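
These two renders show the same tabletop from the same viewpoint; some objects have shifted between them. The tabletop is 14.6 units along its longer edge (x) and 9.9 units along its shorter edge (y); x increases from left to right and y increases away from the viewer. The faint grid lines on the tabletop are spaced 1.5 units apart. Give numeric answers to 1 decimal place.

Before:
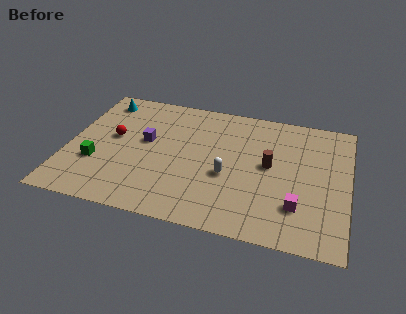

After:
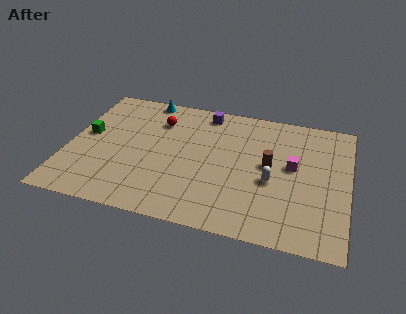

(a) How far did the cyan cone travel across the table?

2.4

The cyan cone moved from about (1.4, 8.4) to (3.7, 9.1), a distance of √(2.3² + 0.7²) ≈ 2.4.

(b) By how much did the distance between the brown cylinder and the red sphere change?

-1.8

They were about 8.2 units apart before and 6.4 after — 1.8 units closer together.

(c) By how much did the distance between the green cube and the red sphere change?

+1.8

They were about 2.3 units apart before and 4.1 after — 1.8 units further apart.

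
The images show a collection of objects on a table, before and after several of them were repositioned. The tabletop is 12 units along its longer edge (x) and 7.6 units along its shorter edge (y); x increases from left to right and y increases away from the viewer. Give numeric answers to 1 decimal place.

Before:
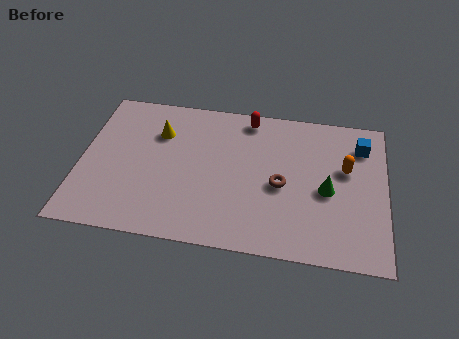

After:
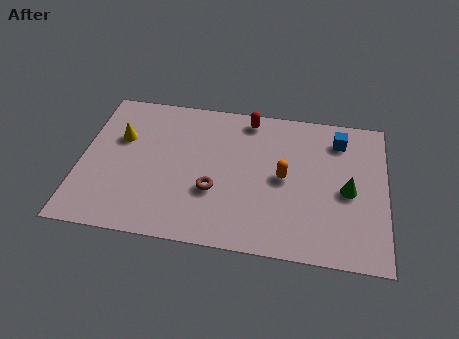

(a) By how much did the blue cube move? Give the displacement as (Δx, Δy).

(-0.9, 0.2)

The blue cube started near (11.0, 5.9) and ended near (10.1, 6.1).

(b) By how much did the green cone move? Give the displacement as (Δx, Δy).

(0.8, 0.1)

From the two frames, the green cone sits at roughly (9.7, 3.4) before and (10.5, 3.5) after.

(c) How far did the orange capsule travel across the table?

2.5

From (10.4, 4.6) to (8.0, 3.8), the orange capsule covered √(2.4² + 0.8²) ≈ 2.5 units.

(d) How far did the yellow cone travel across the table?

1.6

From (3.0, 5.4) to (1.5, 4.9), the yellow cone covered √(1.5² + 0.5²) ≈ 1.6 units.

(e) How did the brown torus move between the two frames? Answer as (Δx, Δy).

(-2.6, -0.7)

The brown torus was at about (7.9, 3.4) and moved to about (5.3, 2.7).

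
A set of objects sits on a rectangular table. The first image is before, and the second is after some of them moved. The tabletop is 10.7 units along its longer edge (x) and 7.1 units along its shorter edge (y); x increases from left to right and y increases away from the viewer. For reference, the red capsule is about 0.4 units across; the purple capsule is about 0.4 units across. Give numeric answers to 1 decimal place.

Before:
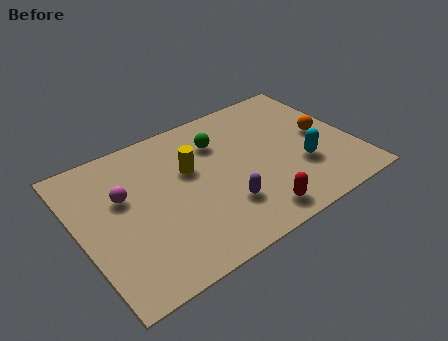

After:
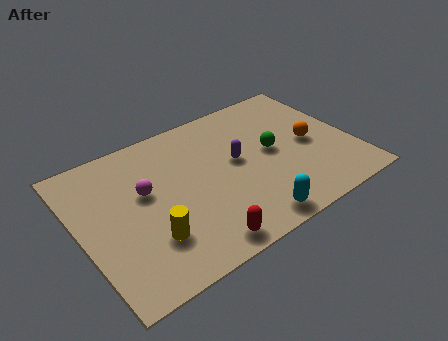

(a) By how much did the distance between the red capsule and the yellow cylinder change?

-1.8

Before: roughly 3.9 units apart; after: 2.1. That's 1.8 units closer together.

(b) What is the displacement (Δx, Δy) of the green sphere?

(1.9, -1.5)

The green sphere started near (5.7, 5.2) and ended near (7.6, 3.7).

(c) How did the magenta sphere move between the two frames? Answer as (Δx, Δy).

(0.8, -0.2)

The magenta sphere started near (1.8, 4.4) and ended near (2.6, 4.2).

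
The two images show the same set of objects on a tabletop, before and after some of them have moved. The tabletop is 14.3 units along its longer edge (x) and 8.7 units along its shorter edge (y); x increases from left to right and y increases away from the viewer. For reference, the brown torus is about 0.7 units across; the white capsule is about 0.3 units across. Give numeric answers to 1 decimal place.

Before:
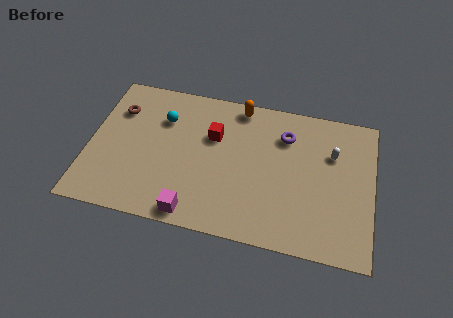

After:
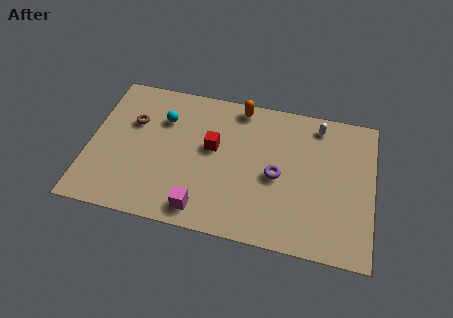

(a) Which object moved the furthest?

the purple torus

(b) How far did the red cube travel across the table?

0.7

The red cube was near (6.2, 5.7) before and (6.2, 5.0) after, so it travelled √(0.0² + 0.7²) ≈ 0.7 units.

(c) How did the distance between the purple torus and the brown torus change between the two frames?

-0.9

They were about 8.5 units apart before and 7.6 after — 0.9 units closer together.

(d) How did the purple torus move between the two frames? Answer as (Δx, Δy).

(-0.3, -2.5)

The purple torus started near (9.8, 6.5) and ended near (9.5, 4.0).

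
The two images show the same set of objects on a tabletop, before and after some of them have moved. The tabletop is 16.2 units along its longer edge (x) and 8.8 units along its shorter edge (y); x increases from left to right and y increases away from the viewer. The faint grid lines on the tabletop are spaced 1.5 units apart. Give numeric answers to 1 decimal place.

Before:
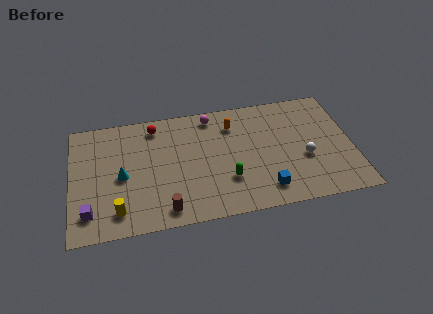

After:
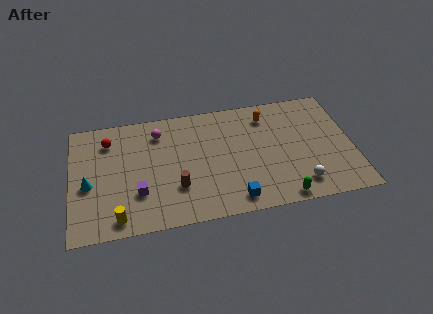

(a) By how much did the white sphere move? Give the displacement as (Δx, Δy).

(-0.4, -1.9)

The white sphere was at about (13.4, 3.5) and moved to about (13.0, 1.6).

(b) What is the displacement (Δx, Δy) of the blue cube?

(-1.8, -0.4)

The blue cube started near (11.0, 1.6) and ended near (9.2, 1.2).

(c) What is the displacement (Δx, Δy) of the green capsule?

(3.0, -1.9)

The green capsule was at about (8.9, 2.7) and moved to about (11.9, 0.8).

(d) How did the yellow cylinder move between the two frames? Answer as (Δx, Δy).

(0.0, -0.5)

From the two frames, the yellow cylinder sits at roughly (2.6, 1.6) before and (2.6, 1.1) after.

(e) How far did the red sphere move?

2.8

The red sphere moved from about (4.9, 7.5) to (2.2, 6.9), a distance of √(2.7² + 0.6²) ≈ 2.8.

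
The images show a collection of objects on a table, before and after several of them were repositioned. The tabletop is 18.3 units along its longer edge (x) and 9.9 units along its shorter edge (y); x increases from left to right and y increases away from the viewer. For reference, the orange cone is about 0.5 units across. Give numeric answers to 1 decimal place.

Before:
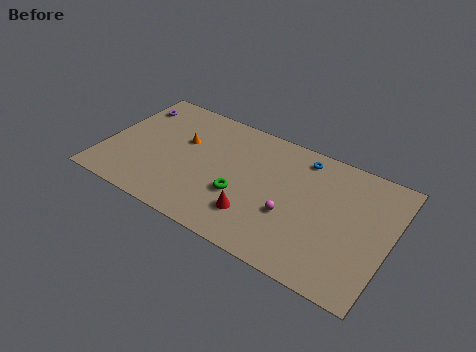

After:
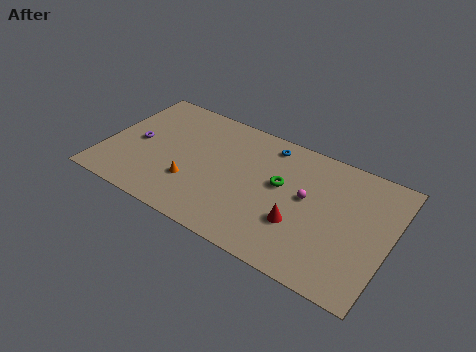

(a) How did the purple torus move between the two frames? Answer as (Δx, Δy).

(0.9, -3.0)

The purple torus started near (1.1, 7.8) and ended near (2.0, 4.8).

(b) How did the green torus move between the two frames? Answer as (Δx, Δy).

(2.3, 2.1)

The green torus started near (9.0, 3.6) and ended near (11.3, 5.7).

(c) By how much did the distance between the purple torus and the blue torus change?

-2.3

The distance was about 11.2 in the first image and 8.9 in the second, so they moved 2.3 units closer together.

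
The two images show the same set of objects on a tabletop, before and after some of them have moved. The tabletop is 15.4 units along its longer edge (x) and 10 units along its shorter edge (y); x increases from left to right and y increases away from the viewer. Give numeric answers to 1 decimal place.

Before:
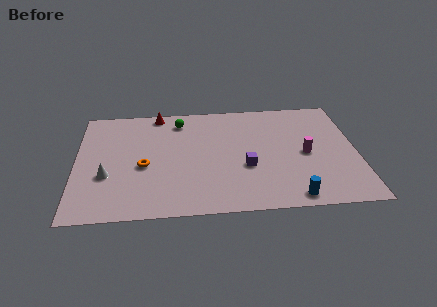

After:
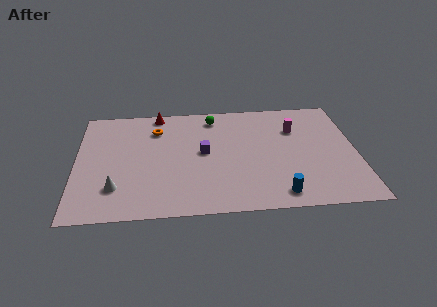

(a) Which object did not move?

the red cone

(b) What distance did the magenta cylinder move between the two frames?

2.4

From (12.6, 4.7) to (12.1, 7.0), the magenta cylinder covered √(0.5² + 2.3²) ≈ 2.4 units.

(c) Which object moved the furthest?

the orange torus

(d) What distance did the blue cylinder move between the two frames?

0.8

The blue cylinder moved from about (11.7, 1.0) to (11.0, 1.3), a distance of √(0.7² + 0.3²) ≈ 0.8.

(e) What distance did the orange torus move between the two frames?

3.4

The orange torus moved from about (3.7, 4.3) to (4.4, 7.6), a distance of √(0.7² + 3.3²) ≈ 3.4.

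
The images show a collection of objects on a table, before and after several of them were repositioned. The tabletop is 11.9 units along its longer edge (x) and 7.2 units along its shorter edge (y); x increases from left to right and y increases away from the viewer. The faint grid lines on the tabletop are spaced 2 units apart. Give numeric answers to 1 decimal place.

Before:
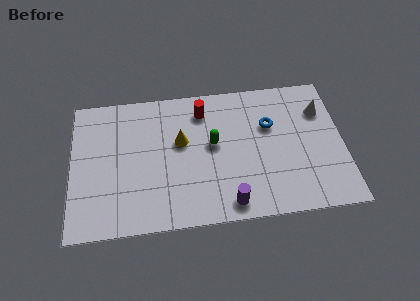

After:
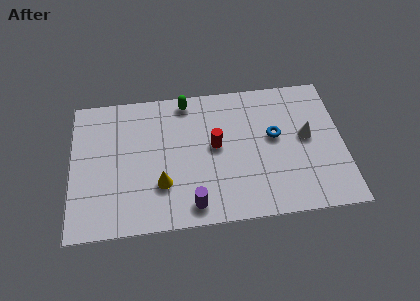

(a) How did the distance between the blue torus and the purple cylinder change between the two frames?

+0.6

Before: roughly 4.2 units apart; after: 4.8. That's 0.6 units further apart.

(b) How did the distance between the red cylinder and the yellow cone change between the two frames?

+1.1

They were about 1.8 units apart before and 2.9 after — 1.1 units further apart.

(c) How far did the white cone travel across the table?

1.5

The white cone was near (11.0, 5.2) before and (10.3, 3.9) after, so it travelled √(0.7² + 1.3²) ≈ 1.5 units.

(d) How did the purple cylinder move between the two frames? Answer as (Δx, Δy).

(-1.6, 0.1)

The purple cylinder was at about (6.8, 0.9) and moved to about (5.2, 1.0).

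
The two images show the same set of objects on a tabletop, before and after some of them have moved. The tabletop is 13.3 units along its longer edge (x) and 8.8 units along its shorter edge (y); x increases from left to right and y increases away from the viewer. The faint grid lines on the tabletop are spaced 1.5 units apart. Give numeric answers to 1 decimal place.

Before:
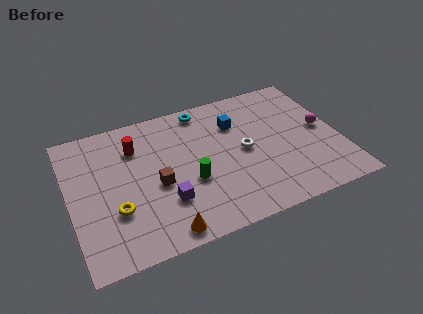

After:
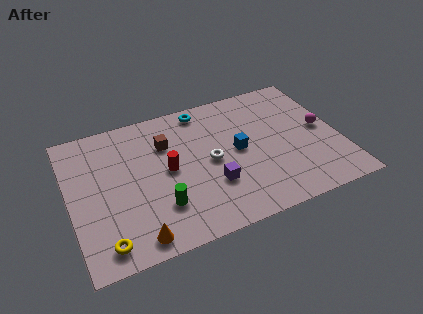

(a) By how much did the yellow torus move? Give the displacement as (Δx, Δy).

(-0.7, -1.7)

The yellow torus started near (2.1, 2.9) and ended near (1.4, 1.2).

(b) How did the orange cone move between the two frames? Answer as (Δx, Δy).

(-1.3, 0.1)

From the two frames, the orange cone sits at roughly (4.2, 0.9) before and (2.9, 1.0) after.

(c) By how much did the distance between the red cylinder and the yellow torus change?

+0.9

They were about 3.8 units apart before and 4.7 after — 0.9 units further apart.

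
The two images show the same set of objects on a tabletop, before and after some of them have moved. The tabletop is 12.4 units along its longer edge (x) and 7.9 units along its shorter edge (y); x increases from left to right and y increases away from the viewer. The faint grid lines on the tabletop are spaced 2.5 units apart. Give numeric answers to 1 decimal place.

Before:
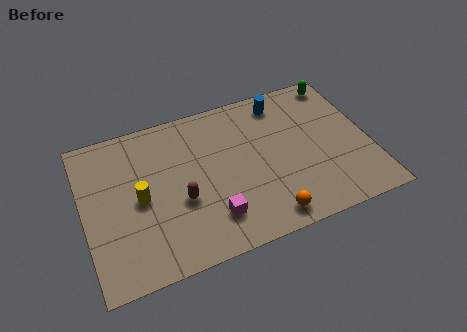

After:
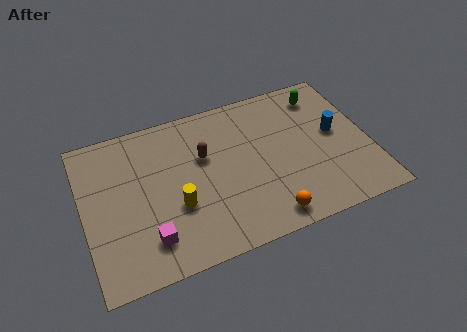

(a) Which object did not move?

the orange sphere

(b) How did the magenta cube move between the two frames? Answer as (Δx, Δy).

(-2.7, -0.1)

The magenta cube started near (5.3, 1.8) and ended near (2.6, 1.7).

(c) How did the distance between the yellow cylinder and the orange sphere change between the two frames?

-1.7

They were about 5.9 units apart before and 4.2 after — 1.7 units closer together.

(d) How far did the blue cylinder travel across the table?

3.2

The blue cylinder was near (8.9, 6.7) before and (11.0, 4.3) after, so it travelled √(2.1² + 2.4²) ≈ 3.2 units.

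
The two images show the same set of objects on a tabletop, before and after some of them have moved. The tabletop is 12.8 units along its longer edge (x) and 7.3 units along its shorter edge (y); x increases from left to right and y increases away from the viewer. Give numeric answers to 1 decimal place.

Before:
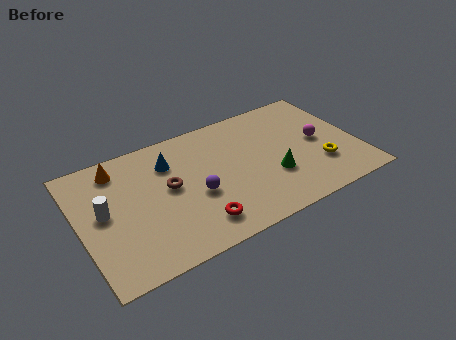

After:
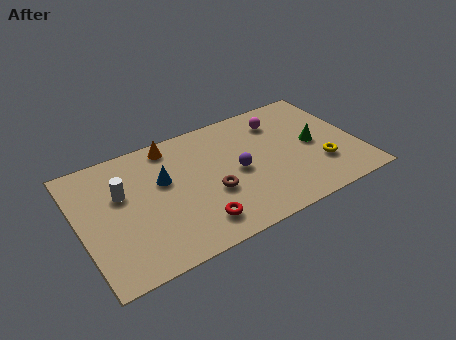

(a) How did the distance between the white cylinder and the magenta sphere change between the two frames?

-2.4

The distance was about 10.0 in the first image and 7.6 in the second, so they moved 2.4 units closer together.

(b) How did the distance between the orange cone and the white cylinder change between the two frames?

+0.7

Before: roughly 2.4 units apart; after: 3.1. That's 0.7 units further apart.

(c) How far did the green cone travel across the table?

2.4

The green cone was near (8.7, 2.5) before and (10.8, 3.6) after, so it travelled √(2.1² + 1.1²) ≈ 2.4 units.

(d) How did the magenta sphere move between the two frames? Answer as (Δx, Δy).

(-1.6, 2.0)

From the two frames, the magenta sphere sits at roughly (11.1, 3.7) before and (9.5, 5.7) after.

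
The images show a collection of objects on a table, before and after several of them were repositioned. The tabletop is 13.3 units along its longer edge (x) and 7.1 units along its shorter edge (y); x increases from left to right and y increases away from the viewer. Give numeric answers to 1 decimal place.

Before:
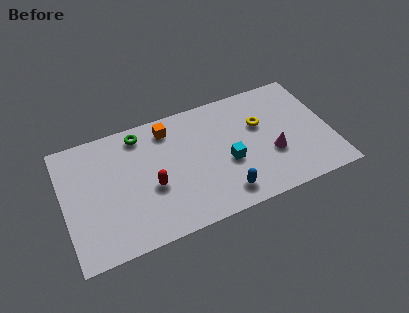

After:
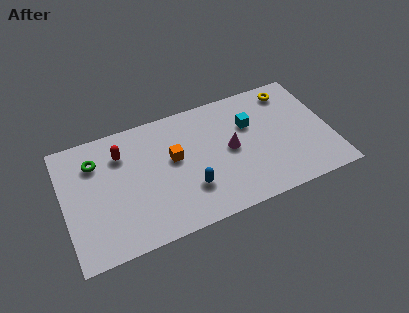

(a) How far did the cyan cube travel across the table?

2.2

From (8.1, 2.9) to (9.4, 4.7), the cyan cube covered √(1.3² + 1.8²) ≈ 2.2 units.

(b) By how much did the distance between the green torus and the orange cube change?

+2.6

The distance was about 1.4 in the first image and 4.0 in the second, so they moved 2.6 units further apart.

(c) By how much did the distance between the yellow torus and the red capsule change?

+2.8

They were about 5.8 units apart before and 8.6 after — 2.8 units further apart.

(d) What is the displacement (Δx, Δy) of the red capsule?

(-1.3, 2.4)

The red capsule started near (4.3, 2.9) and ended near (3.0, 5.3).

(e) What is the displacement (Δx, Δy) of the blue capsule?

(-1.6, 0.9)

The blue capsule started near (7.7, 1.2) and ended near (6.1, 2.1).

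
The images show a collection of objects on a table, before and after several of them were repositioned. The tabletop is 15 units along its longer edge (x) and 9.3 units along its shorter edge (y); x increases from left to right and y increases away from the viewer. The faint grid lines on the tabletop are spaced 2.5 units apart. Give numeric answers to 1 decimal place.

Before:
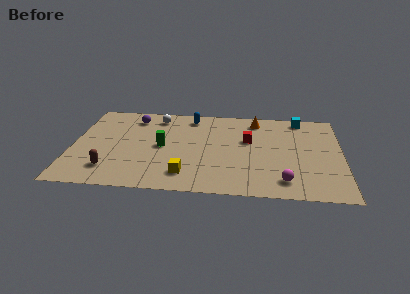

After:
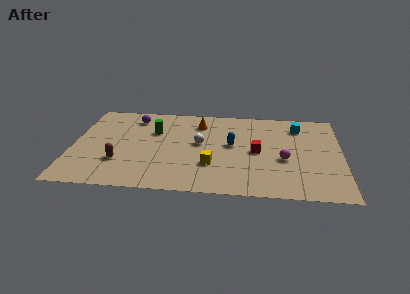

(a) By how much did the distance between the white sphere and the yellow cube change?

-4.0

The distance was about 6.3 in the first image and 2.3 in the second, so they moved 4.0 units closer together.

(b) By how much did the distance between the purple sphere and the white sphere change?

+3.2

They were about 1.3 units apart before and 4.5 after — 3.2 units further apart.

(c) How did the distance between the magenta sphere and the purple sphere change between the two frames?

-1.1

They were about 10.4 units apart before and 9.3 after — 1.1 units closer together.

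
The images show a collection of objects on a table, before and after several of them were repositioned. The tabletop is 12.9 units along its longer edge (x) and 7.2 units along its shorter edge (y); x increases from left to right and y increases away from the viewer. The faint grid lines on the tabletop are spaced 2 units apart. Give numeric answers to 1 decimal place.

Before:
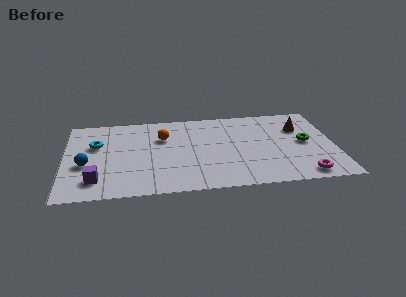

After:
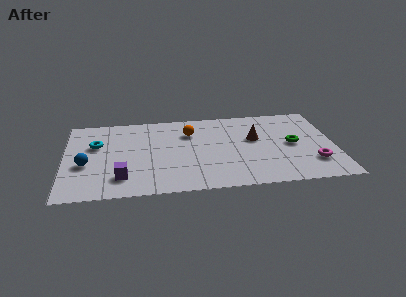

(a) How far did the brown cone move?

2.3

The brown cone moved from about (11.3, 5.0) to (9.1, 4.3), a distance of √(2.2² + 0.7²) ≈ 2.3.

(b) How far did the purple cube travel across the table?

1.2

The purple cube moved from about (1.5, 1.5) to (2.7, 1.6), a distance of √(1.2² + 0.1²) ≈ 1.2.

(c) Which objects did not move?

the blue sphere and the cyan torus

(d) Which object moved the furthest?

the brown cone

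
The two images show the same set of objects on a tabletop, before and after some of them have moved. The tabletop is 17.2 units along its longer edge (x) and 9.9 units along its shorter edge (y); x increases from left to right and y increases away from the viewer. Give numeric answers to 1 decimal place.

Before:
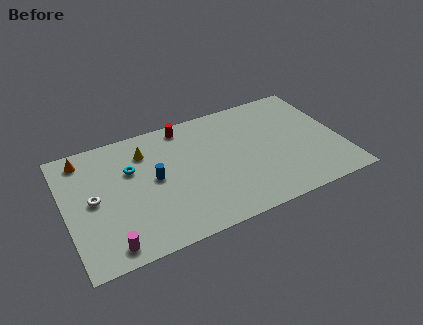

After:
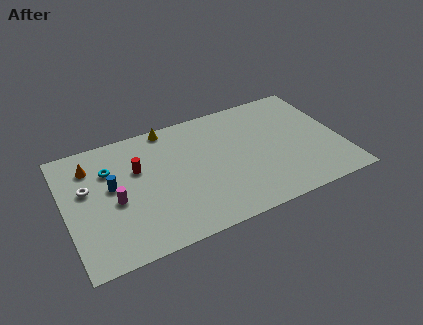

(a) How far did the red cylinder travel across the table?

4.0

From (7.8, 8.8) to (4.6, 6.4), the red cylinder covered √(3.2² + 2.4²) ≈ 4.0 units.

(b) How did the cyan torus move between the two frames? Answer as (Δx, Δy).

(-1.3, 0.5)

The cyan torus started near (4.2, 6.5) and ended near (2.9, 7.0).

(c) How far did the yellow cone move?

2.2

The yellow cone moved from about (5.2, 7.6) to (6.8, 9.1), a distance of √(1.6² + 1.5²) ≈ 2.2.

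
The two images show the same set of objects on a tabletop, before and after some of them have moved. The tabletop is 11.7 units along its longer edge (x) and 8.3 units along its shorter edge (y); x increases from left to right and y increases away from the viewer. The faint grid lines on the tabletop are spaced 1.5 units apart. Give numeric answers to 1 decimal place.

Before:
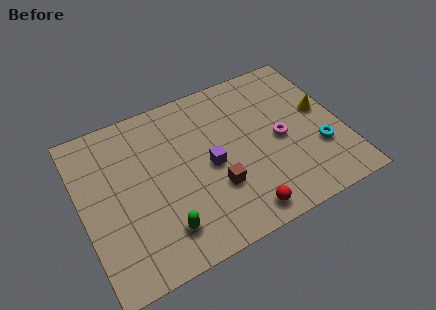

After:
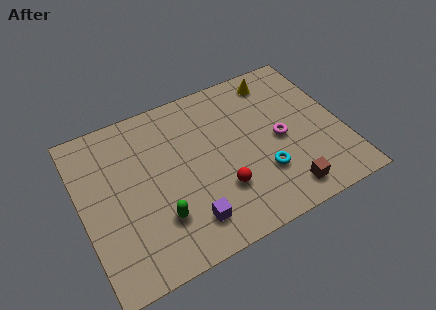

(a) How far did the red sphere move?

1.7

From (6.7, 1.0) to (6.0, 2.5), the red sphere covered √(0.7² + 1.5²) ≈ 1.7 units.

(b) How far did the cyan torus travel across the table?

2.6

The cyan torus moved from about (10.5, 2.7) to (7.9, 2.5), a distance of √(2.6² + 0.2²) ≈ 2.6.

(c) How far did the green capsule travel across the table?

0.6

The green capsule was near (3.3, 1.7) before and (3.2, 2.3) after, so it travelled √(0.1² + 0.6²) ≈ 0.6 units.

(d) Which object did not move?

the magenta torus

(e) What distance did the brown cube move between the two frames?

3.3

The brown cube moved from about (5.8, 2.7) to (8.7, 1.2), a distance of √(2.9² + 1.5²) ≈ 3.3.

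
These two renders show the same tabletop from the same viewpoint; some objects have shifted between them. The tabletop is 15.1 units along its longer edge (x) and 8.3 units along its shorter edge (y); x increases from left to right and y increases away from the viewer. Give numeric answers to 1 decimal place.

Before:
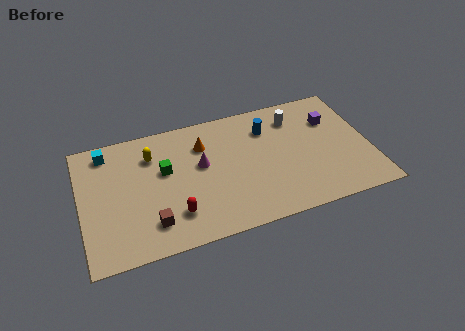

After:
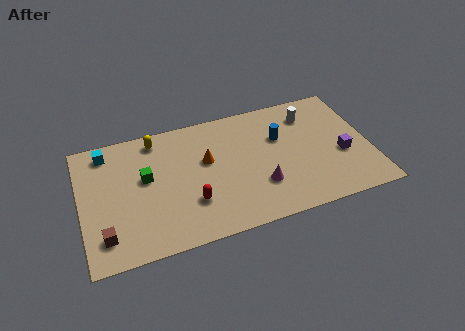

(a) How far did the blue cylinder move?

1.0

From (9.9, 6.2) to (10.5, 5.4), the blue cylinder covered √(0.6² + 0.8²) ≈ 1.0 units.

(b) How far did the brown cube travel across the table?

2.4

From (3.5, 1.8) to (1.1, 1.7), the brown cube covered √(2.4² + 0.1²) ≈ 2.4 units.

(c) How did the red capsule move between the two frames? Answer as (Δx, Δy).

(0.9, 0.5)

The red capsule was at about (4.7, 2.0) and moved to about (5.6, 2.5).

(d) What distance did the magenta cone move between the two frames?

3.7

From (6.3, 4.8) to (9.2, 2.5), the magenta cone covered √(2.9² + 2.3²) ≈ 3.7 units.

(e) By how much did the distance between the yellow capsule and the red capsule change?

+0.6

The distance was about 4.3 in the first image and 4.9 in the second, so they moved 0.6 units further apart.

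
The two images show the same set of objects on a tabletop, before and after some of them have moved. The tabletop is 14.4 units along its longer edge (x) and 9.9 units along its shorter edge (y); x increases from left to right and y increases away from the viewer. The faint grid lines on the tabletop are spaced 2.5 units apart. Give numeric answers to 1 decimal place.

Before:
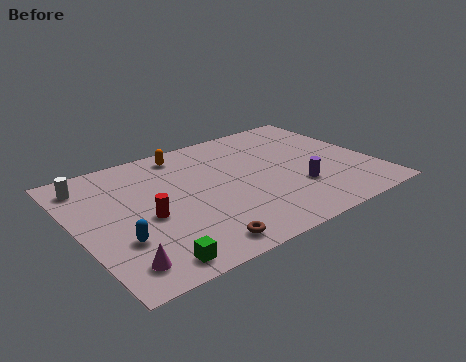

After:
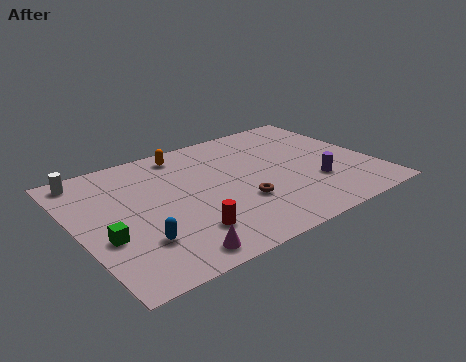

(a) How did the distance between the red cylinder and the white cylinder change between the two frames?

+3.0

The distance was about 4.5 in the first image and 7.5 in the second, so they moved 3.0 units further apart.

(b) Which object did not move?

the orange capsule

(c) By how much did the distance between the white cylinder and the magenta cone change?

+1.6

Before: roughly 6.6 units apart; after: 8.2. That's 1.6 units further apart.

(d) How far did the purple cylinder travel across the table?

0.9

The purple cylinder moved from about (10.4, 3.1) to (11.3, 3.1), a distance of √(0.9² + 0.0²) ≈ 0.9.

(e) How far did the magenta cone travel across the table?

2.5

From (1.4, 1.6) to (3.8, 1.1), the magenta cone covered √(2.4² + 0.5²) ≈ 2.5 units.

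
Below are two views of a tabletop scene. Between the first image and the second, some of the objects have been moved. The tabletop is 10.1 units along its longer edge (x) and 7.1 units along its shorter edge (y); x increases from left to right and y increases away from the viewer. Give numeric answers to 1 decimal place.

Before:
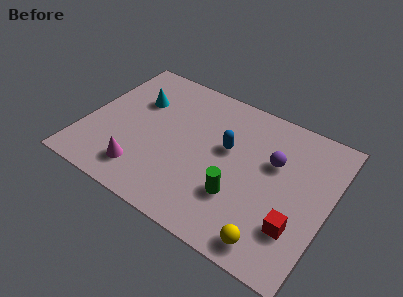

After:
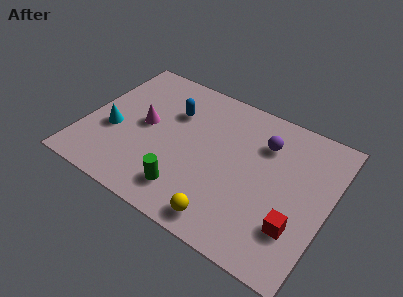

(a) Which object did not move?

the red cube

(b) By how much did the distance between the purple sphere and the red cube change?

+0.9

Before: roughly 2.8 units apart; after: 3.7. That's 0.9 units further apart.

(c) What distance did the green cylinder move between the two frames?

2.2

From (6.6, 2.2) to (4.6, 1.4), the green cylinder covered √(2.0² + 0.8²) ≈ 2.2 units.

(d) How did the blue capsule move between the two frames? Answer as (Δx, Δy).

(-2.4, 0.7)

The blue capsule was at about (5.8, 4.2) and moved to about (3.4, 4.9).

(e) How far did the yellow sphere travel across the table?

1.9

From (8.2, 0.9) to (6.3, 0.9), the yellow sphere covered √(1.9² + 0.0²) ≈ 1.9 units.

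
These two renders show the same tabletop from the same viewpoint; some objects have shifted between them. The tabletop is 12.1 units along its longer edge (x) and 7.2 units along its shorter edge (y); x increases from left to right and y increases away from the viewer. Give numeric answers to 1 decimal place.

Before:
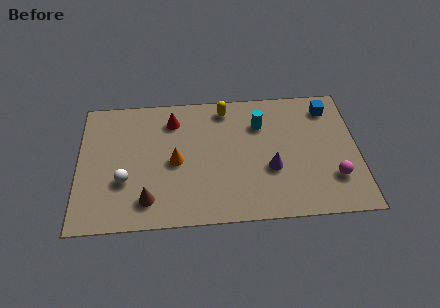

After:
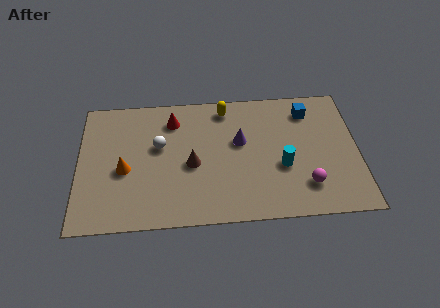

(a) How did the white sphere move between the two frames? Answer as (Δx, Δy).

(1.5, 1.8)

From the two frames, the white sphere sits at roughly (2.0, 2.5) before and (3.5, 4.3) after.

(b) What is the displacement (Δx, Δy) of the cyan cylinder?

(0.9, -2.4)

The cyan cylinder was at about (7.9, 5.2) and moved to about (8.8, 2.8).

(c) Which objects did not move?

the yellow capsule and the red cone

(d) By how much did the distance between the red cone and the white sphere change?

-2.3

Before: roughly 3.8 units apart; after: 1.5. That's 2.3 units closer together.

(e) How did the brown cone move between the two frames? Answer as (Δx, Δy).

(1.9, 1.8)

From the two frames, the brown cone sits at roughly (3.0, 1.4) before and (4.9, 3.2) after.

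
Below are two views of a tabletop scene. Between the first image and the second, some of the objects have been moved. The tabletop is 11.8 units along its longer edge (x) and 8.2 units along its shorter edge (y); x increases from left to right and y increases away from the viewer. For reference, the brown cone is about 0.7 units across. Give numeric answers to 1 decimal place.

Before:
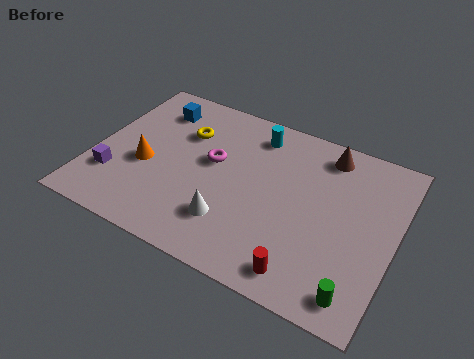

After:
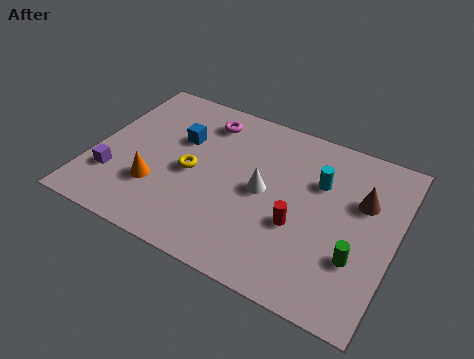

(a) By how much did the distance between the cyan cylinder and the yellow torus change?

+2.2

The distance was about 2.9 in the first image and 5.1 in the second, so they moved 2.2 units further apart.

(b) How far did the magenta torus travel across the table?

2.1

The magenta torus was near (4.6, 4.7) before and (4.0, 6.7) after, so it travelled √(0.6² + 2.0²) ≈ 2.1 units.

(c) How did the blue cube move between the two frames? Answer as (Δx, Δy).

(1.2, -1.2)

The blue cube was at about (2.0, 6.5) and moved to about (3.2, 5.3).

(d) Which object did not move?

the purple cube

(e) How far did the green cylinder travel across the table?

1.5

The green cylinder was near (10.7, 1.1) before and (10.5, 2.6) after, so it travelled √(0.2² + 1.5²) ≈ 1.5 units.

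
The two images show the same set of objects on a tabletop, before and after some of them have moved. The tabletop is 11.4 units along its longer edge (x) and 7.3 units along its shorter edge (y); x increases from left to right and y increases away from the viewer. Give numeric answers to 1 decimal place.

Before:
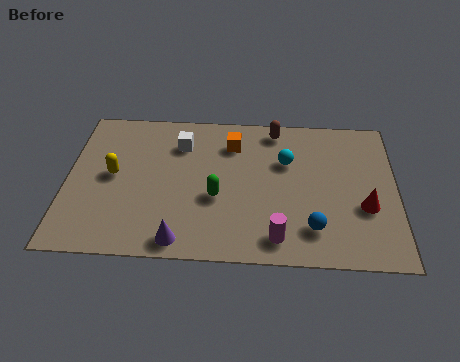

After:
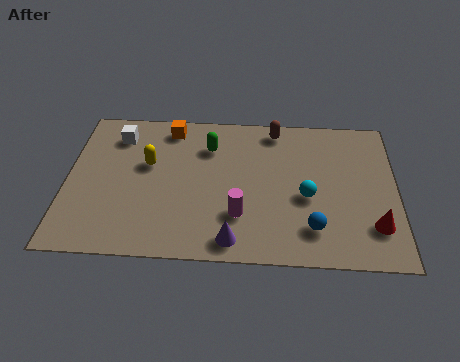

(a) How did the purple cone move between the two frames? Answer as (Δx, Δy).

(1.8, 0.1)

From the two frames, the purple cone sits at roughly (4.0, 0.8) before and (5.8, 0.9) after.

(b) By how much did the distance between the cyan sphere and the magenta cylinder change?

-1.2

The distance was about 3.7 in the first image and 2.5 in the second, so they moved 1.2 units closer together.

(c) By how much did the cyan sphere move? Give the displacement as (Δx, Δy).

(0.7, -1.7)

The cyan sphere was at about (7.6, 4.8) and moved to about (8.3, 3.1).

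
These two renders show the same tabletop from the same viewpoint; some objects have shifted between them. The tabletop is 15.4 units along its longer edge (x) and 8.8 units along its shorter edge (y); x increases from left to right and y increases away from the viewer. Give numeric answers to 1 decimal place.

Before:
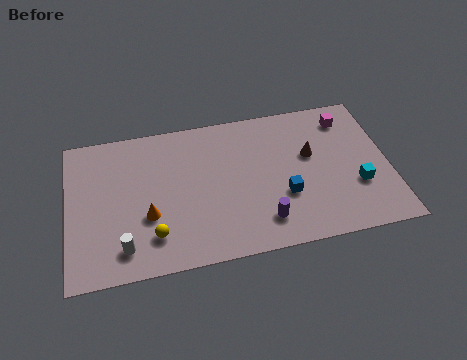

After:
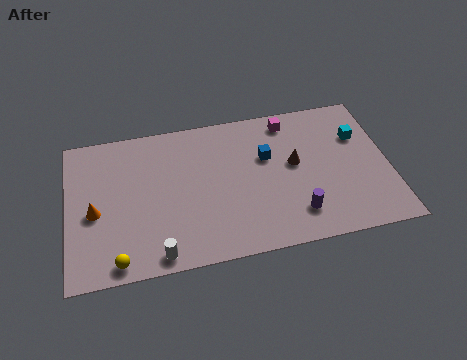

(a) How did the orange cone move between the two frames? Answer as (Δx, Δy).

(-2.5, 0.7)

The orange cone was at about (3.8, 3.2) and moved to about (1.3, 3.9).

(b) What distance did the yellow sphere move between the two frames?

2.0

The yellow sphere moved from about (4.0, 2.0) to (2.3, 0.9), a distance of √(1.7² + 1.1²) ≈ 2.0.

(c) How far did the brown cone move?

0.9

From (11.7, 5.3) to (10.9, 4.9), the brown cone covered √(0.8² + 0.4²) ≈ 0.9 units.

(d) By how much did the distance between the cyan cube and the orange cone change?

+3.0

The distance was about 10.0 in the first image and 13.0 in the second, so they moved 3.0 units further apart.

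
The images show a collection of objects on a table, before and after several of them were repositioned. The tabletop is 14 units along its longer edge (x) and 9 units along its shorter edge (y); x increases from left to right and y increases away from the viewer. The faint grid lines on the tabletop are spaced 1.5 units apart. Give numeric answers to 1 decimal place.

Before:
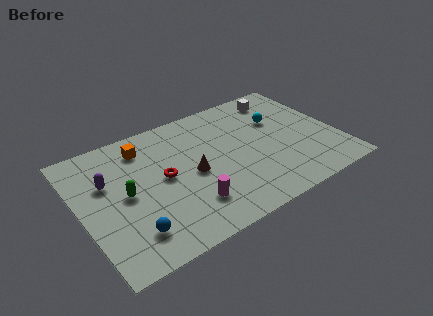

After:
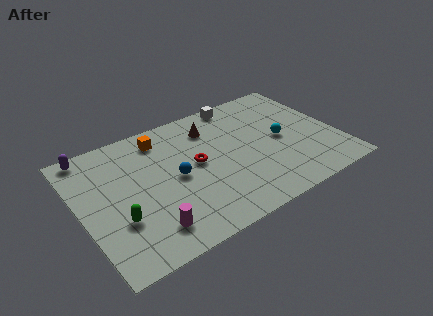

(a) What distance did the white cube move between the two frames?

2.4

The white cube was near (11.6, 7.6) before and (9.3, 8.2) after, so it travelled √(2.3² + 0.6²) ≈ 2.4 units.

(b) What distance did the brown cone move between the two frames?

3.2

The brown cone was near (6.0, 4.2) before and (7.5, 7.0) after, so it travelled √(1.5² + 2.8²) ≈ 3.2 units.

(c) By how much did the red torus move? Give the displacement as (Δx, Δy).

(1.8, 0.1)

The red torus was at about (4.5, 4.7) and moved to about (6.3, 4.8).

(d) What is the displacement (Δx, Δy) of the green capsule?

(-0.6, -1.5)

The green capsule was at about (2.4, 4.5) and moved to about (1.8, 3.0).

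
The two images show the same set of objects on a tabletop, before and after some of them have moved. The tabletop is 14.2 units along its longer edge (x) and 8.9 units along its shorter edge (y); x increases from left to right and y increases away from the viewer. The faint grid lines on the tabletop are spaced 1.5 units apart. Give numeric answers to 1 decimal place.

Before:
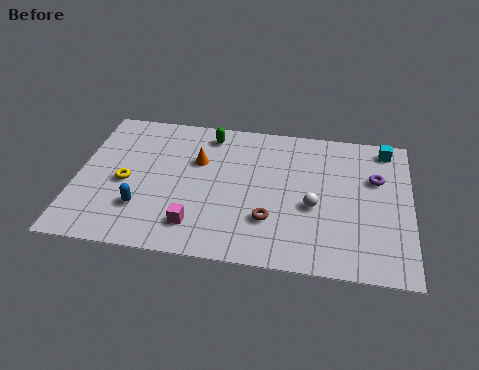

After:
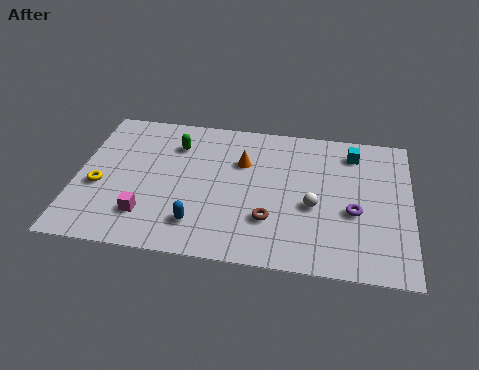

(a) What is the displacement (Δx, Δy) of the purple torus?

(-0.9, -2.2)

The purple torus was at about (12.7, 5.8) and moved to about (11.8, 3.6).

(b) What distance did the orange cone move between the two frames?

1.9

The orange cone moved from about (5.1, 5.8) to (7.0, 6.0), a distance of √(1.9² + 0.2²) ≈ 1.9.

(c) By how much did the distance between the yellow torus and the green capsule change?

-0.6

They were about 5.0 units apart before and 4.4 after — 0.6 units closer together.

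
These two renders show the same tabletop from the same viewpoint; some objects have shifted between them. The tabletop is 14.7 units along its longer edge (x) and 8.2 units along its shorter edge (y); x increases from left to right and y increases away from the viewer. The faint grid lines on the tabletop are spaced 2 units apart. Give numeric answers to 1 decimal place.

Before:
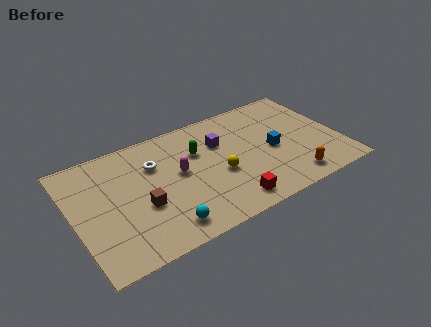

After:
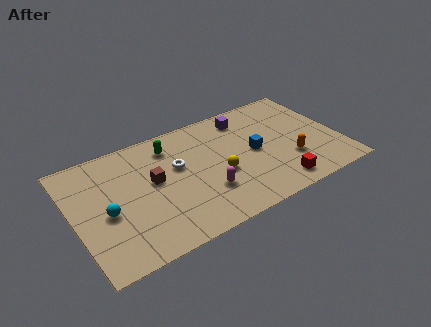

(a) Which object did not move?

the yellow sphere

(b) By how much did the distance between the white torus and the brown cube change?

-1.2

The distance was about 2.7 in the first image and 1.5 in the second, so they moved 1.2 units closer together.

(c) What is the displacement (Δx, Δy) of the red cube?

(2.7, 0.0)

From the two frames, the red cube sits at roughly (8.1, 1.2) before and (10.8, 1.2) after.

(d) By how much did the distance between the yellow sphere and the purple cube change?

+1.7

They were about 2.2 units apart before and 3.9 after — 1.7 units further apart.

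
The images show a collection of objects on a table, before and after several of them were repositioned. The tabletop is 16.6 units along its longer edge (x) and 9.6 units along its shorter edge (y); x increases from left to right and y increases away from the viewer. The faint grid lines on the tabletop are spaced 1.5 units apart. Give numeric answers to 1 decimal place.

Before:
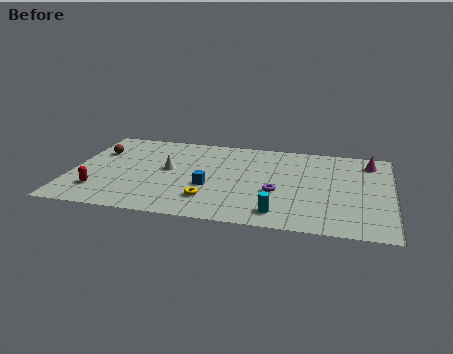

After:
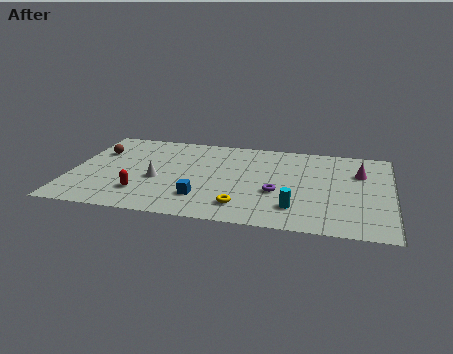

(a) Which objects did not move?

the brown sphere and the purple torus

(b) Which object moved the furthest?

the red capsule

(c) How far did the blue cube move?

1.3

The blue cube moved from about (7.2, 3.7) to (6.9, 2.4), a distance of √(0.3² + 1.3²) ≈ 1.3.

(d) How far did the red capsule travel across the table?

2.2

The red capsule was near (1.6, 2.3) before and (3.8, 2.4) after, so it travelled √(2.2² + 0.1²) ≈ 2.2 units.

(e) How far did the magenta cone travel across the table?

1.4

From (15.4, 7.9) to (14.9, 6.6), the magenta cone covered √(0.5² + 1.3²) ≈ 1.4 units.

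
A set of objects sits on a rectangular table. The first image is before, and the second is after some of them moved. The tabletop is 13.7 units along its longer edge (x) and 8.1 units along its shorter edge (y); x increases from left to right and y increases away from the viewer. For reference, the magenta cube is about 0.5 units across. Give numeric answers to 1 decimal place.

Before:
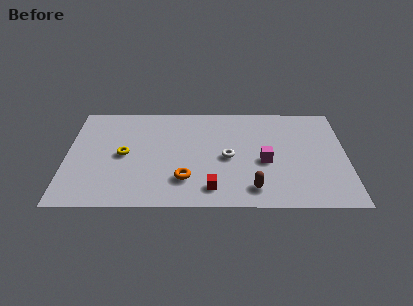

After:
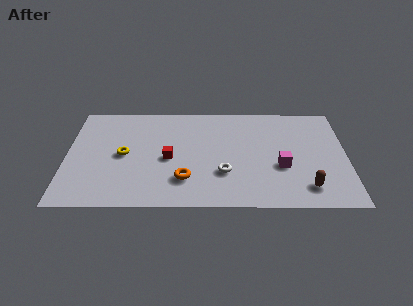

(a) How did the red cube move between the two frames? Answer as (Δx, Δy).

(-2.1, 2.3)

The red cube started near (7.1, 1.4) and ended near (5.0, 3.7).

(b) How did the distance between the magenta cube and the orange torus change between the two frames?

+0.7

Before: roughly 4.1 units apart; after: 4.8. That's 0.7 units further apart.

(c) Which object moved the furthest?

the red cube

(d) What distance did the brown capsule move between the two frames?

2.6

From (9.1, 1.4) to (11.7, 1.5), the brown capsule covered √(2.6² + 0.1²) ≈ 2.6 units.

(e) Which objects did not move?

the orange torus and the yellow torus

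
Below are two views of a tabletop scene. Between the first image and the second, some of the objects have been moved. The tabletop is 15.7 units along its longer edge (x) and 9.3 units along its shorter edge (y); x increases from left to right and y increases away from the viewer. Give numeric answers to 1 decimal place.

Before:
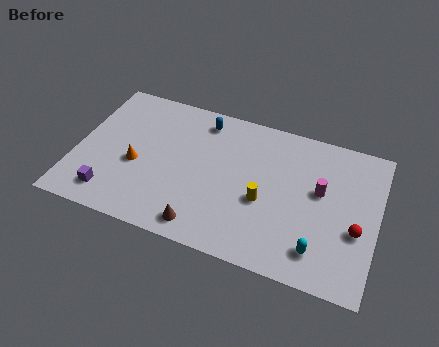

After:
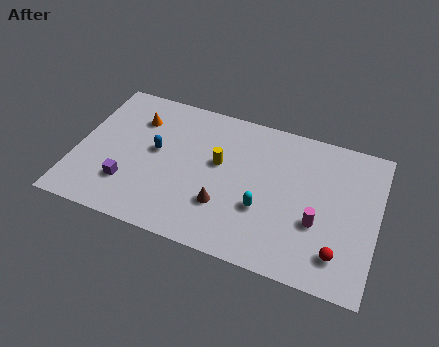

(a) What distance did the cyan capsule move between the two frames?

3.4

The cyan capsule moved from about (12.9, 1.8) to (9.9, 3.3), a distance of √(3.0² + 1.5²) ≈ 3.4.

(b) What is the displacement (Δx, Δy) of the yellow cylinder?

(-2.5, 1.6)

The yellow cylinder was at about (9.9, 3.8) and moved to about (7.4, 5.4).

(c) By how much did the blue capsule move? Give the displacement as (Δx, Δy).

(-2.2, -2.8)

The blue capsule was at about (6.3, 7.9) and moved to about (4.1, 5.1).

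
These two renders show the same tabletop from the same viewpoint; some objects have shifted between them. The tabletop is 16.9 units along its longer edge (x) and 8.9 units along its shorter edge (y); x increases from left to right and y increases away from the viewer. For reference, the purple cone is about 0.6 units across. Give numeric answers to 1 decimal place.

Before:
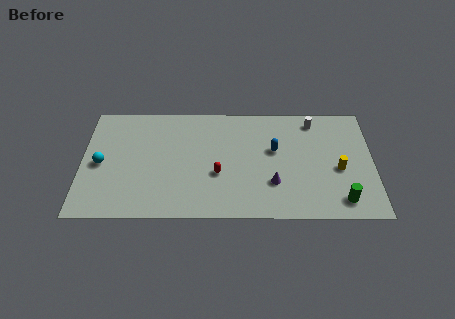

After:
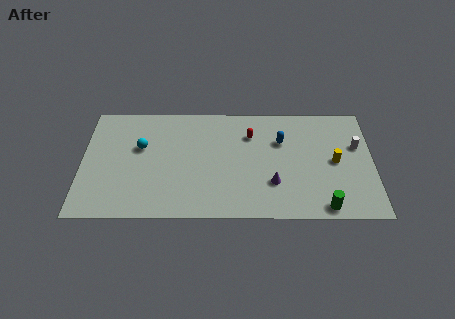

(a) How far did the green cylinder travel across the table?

1.1

From (15.0, 1.4) to (14.0, 0.9), the green cylinder covered √(1.0² + 0.5²) ≈ 1.1 units.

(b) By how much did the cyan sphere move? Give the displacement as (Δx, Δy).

(2.3, 1.3)

The cyan sphere started near (1.1, 4.2) and ended near (3.4, 5.5).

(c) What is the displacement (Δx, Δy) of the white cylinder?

(2.5, -2.0)

From the two frames, the white cylinder sits at roughly (13.5, 7.6) before and (16.0, 5.6) after.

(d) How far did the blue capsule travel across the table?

0.8

The blue capsule moved from about (11.2, 5.3) to (11.6, 6.0), a distance of √(0.4² + 0.7²) ≈ 0.8.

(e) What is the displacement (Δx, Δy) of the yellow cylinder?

(-0.2, 0.6)

The yellow cylinder was at about (14.9, 3.8) and moved to about (14.7, 4.4).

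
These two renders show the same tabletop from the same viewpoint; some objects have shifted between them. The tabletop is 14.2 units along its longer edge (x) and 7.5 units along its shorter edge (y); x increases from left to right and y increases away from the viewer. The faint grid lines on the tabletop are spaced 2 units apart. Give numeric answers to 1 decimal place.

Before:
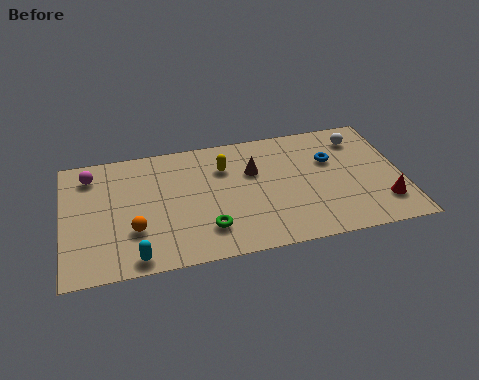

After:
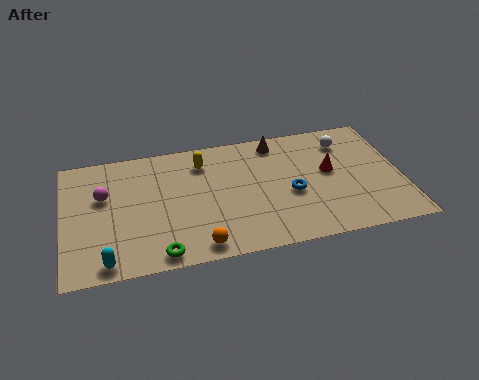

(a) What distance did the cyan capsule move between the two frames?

1.2

From (2.9, 0.8) to (1.7, 0.8), the cyan capsule covered √(1.2² + 0.0²) ≈ 1.2 units.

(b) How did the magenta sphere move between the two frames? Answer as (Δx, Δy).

(0.5, -1.4)

From the two frames, the magenta sphere sits at roughly (1.2, 6.1) before and (1.7, 4.7) after.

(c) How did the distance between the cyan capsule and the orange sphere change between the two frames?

+2.2

They were about 1.6 units apart before and 3.8 after — 2.2 units further apart.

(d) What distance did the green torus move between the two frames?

2.2

From (5.9, 1.8) to (3.9, 0.8), the green torus covered √(2.0² + 1.0²) ≈ 2.2 units.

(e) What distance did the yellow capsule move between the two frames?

1.0

The yellow capsule moved from about (6.8, 5.4) to (5.9, 5.9), a distance of √(0.9² + 0.5²) ≈ 1.0.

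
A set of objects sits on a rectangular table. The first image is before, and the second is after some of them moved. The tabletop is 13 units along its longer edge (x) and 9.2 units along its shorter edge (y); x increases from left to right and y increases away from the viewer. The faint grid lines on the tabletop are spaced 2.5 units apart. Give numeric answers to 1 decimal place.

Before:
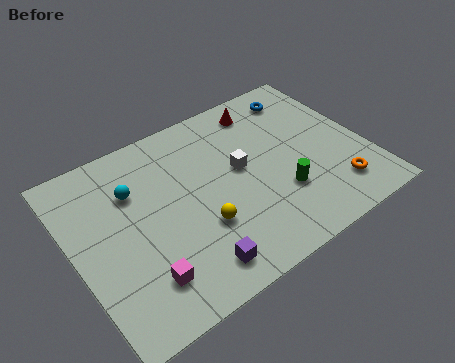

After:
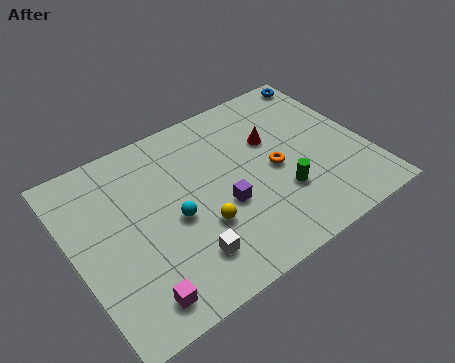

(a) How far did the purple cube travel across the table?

2.8

The purple cube was near (4.6, 1.4) before and (6.4, 3.6) after, so it travelled √(1.8² + 2.2²) ≈ 2.8 units.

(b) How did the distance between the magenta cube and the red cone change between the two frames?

-0.4

They were about 8.8 units apart before and 8.4 after — 0.4 units closer together.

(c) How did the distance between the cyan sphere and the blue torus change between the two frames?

+0.8

They were about 8.1 units apart before and 8.9 after — 0.8 units further apart.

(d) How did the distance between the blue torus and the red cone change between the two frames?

+2.1

They were about 1.8 units apart before and 3.9 after — 2.1 units further apart.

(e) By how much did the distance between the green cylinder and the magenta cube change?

+0.5

They were about 6.5 units apart before and 7.0 after — 0.5 units further apart.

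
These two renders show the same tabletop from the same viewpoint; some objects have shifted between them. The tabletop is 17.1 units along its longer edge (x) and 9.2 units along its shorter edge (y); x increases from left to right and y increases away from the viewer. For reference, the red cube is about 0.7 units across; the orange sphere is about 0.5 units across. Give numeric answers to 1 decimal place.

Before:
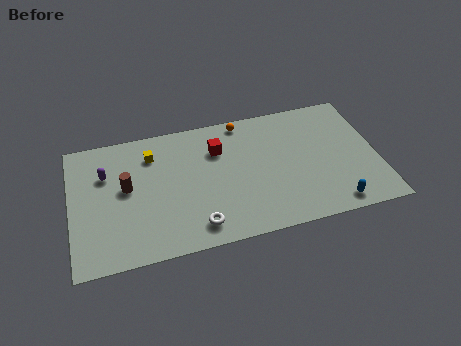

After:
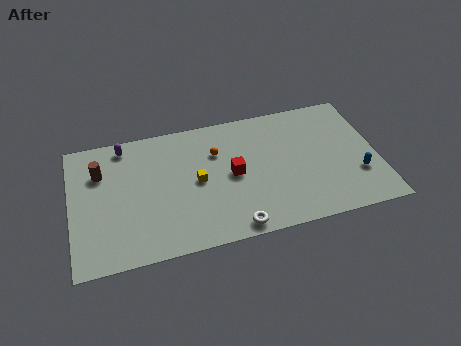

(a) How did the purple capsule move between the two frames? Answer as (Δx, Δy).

(1.1, 1.8)

The purple capsule was at about (2.0, 6.3) and moved to about (3.1, 8.1).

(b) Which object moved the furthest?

the yellow cube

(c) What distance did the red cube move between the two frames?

2.1

From (8.3, 6.6) to (9.0, 4.6), the red cube covered √(0.7² + 2.0²) ≈ 2.1 units.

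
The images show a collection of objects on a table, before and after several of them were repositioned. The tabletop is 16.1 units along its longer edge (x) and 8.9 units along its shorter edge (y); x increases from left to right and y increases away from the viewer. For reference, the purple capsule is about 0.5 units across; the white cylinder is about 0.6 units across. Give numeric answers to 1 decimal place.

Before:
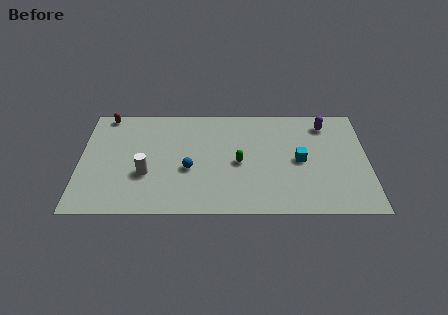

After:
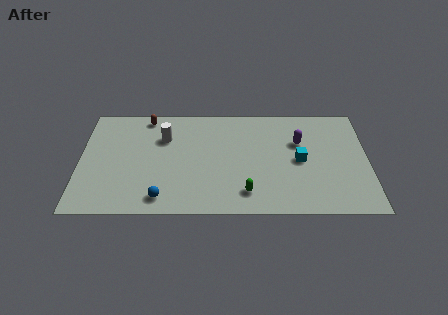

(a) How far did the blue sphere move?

2.7

The blue sphere moved from about (6.1, 3.6) to (4.6, 1.3), a distance of √(1.5² + 2.3²) ≈ 2.7.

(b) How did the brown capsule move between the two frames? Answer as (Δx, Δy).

(2.3, -0.2)

The brown capsule started near (1.4, 8.1) and ended near (3.7, 7.9).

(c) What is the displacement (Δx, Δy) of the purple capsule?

(-1.5, -1.5)

From the two frames, the purple capsule sits at roughly (13.8, 7.3) before and (12.3, 5.8) after.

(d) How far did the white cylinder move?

3.2

From (3.7, 3.2) to (4.7, 6.2), the white cylinder covered √(1.0² + 3.0²) ≈ 3.2 units.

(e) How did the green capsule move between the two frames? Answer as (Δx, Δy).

(0.4, -2.4)

The green capsule was at about (8.9, 4.1) and moved to about (9.3, 1.7).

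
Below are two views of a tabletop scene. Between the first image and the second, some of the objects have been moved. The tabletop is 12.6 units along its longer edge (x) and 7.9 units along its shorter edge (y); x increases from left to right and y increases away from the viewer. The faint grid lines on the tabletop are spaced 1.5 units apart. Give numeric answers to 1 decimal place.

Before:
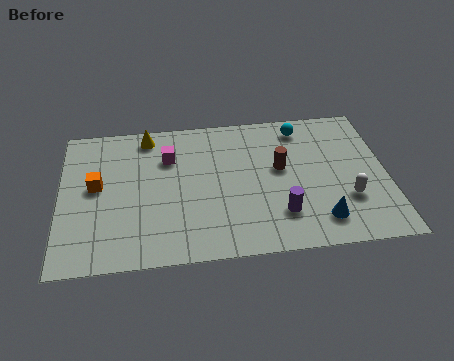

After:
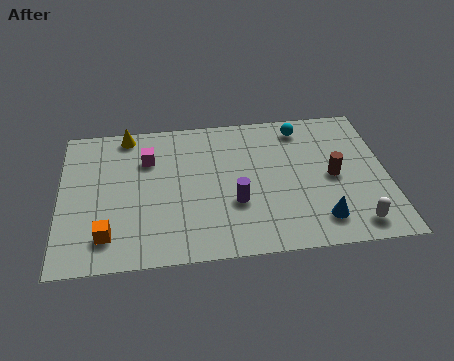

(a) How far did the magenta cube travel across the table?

0.8

The magenta cube moved from about (4.2, 5.6) to (3.4, 5.6), a distance of √(0.8² + 0.0²) ≈ 0.8.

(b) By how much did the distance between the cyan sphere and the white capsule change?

+1.4

Before: roughly 4.5 units apart; after: 5.9. That's 1.4 units further apart.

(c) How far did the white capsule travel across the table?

1.4

The white capsule moved from about (11.0, 2.5) to (11.2, 1.1), a distance of √(0.2² + 1.4²) ≈ 1.4.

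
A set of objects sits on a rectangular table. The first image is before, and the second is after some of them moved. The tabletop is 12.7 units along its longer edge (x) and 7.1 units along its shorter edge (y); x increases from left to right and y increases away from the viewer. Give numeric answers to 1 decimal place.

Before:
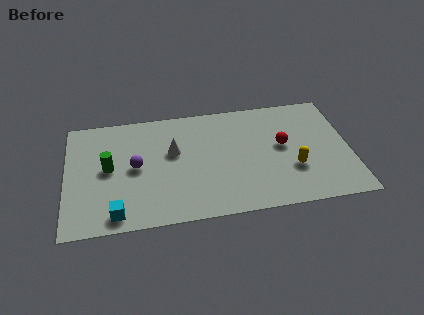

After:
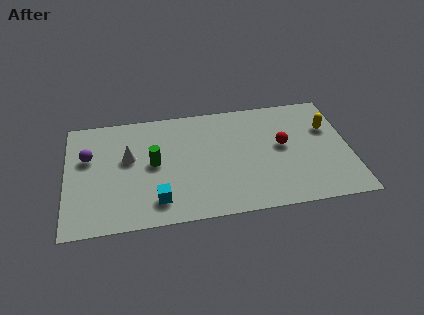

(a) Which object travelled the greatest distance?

the yellow capsule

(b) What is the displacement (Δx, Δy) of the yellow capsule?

(1.7, 2.3)

From the two frames, the yellow capsule sits at roughly (10.1, 2.4) before and (11.8, 4.7) after.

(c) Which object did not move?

the red sphere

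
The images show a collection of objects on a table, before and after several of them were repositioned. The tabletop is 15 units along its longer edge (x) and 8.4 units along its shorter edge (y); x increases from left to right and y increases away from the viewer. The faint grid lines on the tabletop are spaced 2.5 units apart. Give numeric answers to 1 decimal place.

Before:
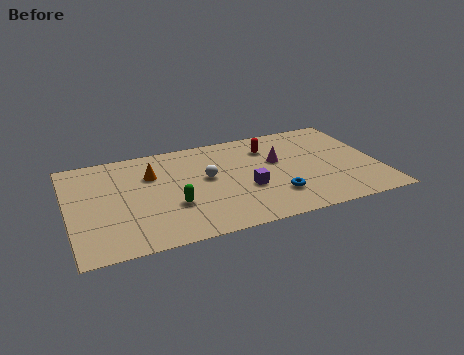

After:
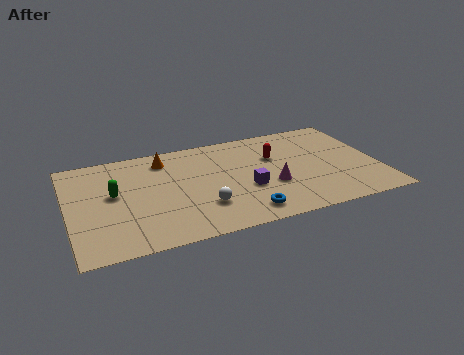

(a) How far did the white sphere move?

2.3

The white sphere was near (6.7, 4.7) before and (6.3, 2.4) after, so it travelled √(0.4² + 2.3²) ≈ 2.3 units.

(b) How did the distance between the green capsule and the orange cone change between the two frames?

+0.4

They were about 3.0 units apart before and 3.4 after — 0.4 units further apart.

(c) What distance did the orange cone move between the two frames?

1.3

The orange cone moved from about (4.1, 5.8) to (4.8, 6.9), a distance of √(0.7² + 1.1²) ≈ 1.3.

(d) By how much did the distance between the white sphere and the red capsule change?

+1.3

They were about 3.6 units apart before and 4.9 after — 1.3 units further apart.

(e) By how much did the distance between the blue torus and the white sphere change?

-1.8

They were about 4.0 units apart before and 2.2 after — 1.8 units closer together.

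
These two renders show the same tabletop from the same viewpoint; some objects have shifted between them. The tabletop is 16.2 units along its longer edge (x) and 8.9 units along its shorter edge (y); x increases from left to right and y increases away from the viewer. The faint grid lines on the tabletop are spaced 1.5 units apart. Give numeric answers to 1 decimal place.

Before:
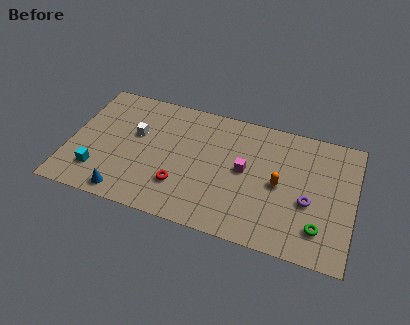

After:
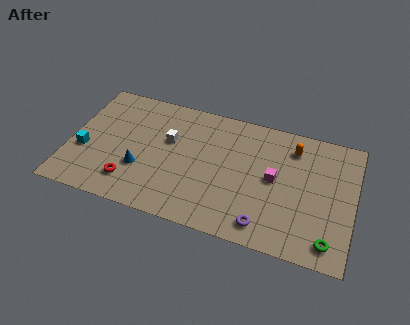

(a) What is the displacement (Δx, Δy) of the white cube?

(1.9, 0.1)

From the two frames, the white cube sits at roughly (3.7, 5.4) before and (5.6, 5.5) after.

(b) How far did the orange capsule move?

2.9

From (12.0, 4.3) to (12.6, 7.1), the orange capsule covered √(0.6² + 2.8²) ≈ 2.9 units.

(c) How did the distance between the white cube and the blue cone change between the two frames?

-1.5

Before: roughly 4.4 units apart; after: 2.9. That's 1.5 units closer together.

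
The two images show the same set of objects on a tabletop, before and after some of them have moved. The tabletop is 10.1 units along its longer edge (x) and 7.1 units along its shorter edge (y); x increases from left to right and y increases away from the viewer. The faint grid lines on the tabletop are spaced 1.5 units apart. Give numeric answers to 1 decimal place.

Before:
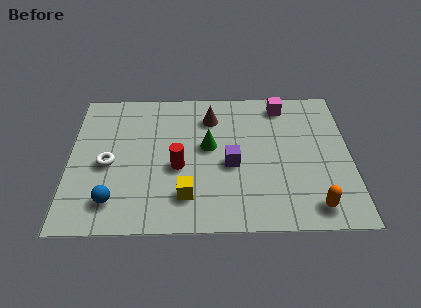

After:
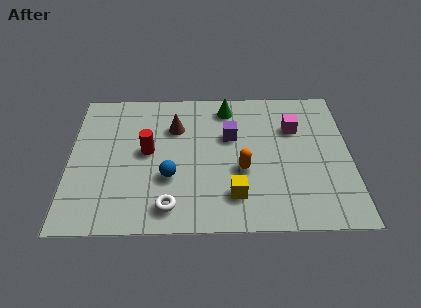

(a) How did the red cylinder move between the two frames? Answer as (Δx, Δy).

(-1.1, 0.8)

The red cylinder started near (3.9, 3.0) and ended near (2.8, 3.8).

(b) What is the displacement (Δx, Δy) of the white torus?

(2.2, -2.1)

The white torus was at about (1.4, 3.2) and moved to about (3.6, 1.1).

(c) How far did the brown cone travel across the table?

1.4

From (5.1, 5.5) to (3.8, 5.0), the brown cone covered √(1.3² + 0.5²) ≈ 1.4 units.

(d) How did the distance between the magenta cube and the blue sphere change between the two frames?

-2.6

The distance was about 7.7 in the first image and 5.1 in the second, so they moved 2.6 units closer together.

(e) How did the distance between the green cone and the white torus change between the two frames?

+1.6

Before: roughly 3.7 units apart; after: 5.3. That's 1.6 units further apart.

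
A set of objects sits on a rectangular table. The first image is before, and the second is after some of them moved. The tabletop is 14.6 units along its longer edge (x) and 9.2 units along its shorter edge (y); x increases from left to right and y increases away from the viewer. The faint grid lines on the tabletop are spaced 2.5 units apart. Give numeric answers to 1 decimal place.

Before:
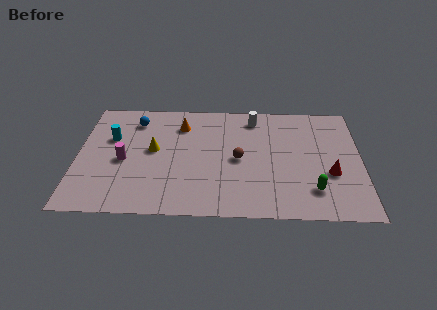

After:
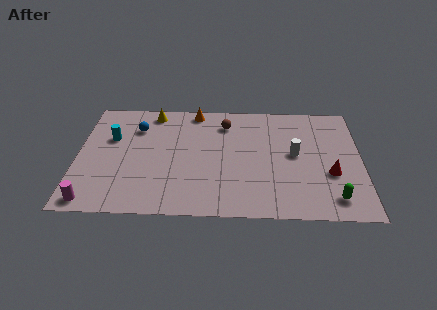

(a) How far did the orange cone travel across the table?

1.4

The orange cone was near (5.3, 7.1) before and (6.0, 8.3) after, so it travelled √(0.7² + 1.2²) ≈ 1.4 units.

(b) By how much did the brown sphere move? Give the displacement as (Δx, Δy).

(-0.7, 2.9)

From the two frames, the brown sphere sits at roughly (8.3, 4.4) before and (7.6, 7.3) after.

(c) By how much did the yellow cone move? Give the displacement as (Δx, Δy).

(-0.1, 3.1)

From the two frames, the yellow cone sits at roughly (3.9, 5.0) before and (3.8, 8.1) after.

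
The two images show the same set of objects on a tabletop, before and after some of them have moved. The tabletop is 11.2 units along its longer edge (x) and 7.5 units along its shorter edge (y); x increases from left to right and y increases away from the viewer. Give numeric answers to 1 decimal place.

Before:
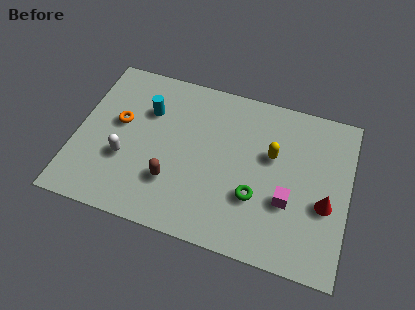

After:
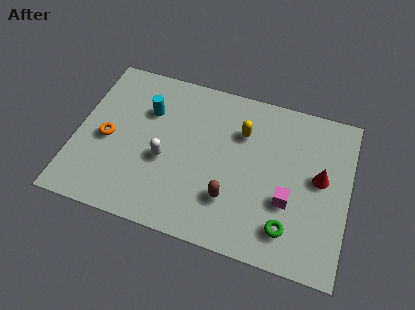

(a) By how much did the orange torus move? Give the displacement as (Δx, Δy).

(-0.4, -0.9)

From the two frames, the orange torus sits at roughly (1.7, 4.3) before and (1.3, 3.4) after.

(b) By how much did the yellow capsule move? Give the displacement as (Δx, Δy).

(-1.3, 0.7)

The yellow capsule was at about (8.0, 4.6) and moved to about (6.7, 5.3).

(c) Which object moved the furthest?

the brown capsule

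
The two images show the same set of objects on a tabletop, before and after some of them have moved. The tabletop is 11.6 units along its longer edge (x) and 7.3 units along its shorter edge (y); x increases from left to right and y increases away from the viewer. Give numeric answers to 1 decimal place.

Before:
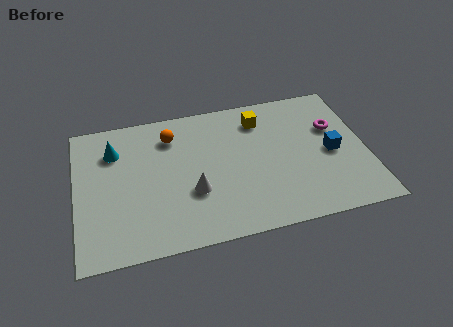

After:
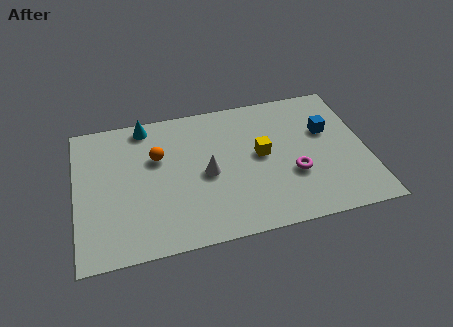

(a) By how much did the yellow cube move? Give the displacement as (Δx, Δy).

(-0.1, -1.9)

The yellow cube started near (7.5, 5.8) and ended near (7.4, 3.9).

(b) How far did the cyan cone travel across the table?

1.7

From (1.6, 5.4) to (2.9, 6.5), the cyan cone covered √(1.3² + 1.1²) ≈ 1.7 units.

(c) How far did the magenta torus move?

2.8

The magenta torus moved from about (10.4, 4.7) to (8.6, 2.6), a distance of √(1.8² + 2.1²) ≈ 2.8.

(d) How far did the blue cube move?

1.2

The blue cube was near (10.2, 3.4) before and (10.1, 4.6) after, so it travelled √(0.1² + 1.2²) ≈ 1.2 units.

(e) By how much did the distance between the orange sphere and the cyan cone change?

-0.5

They were about 2.3 units apart before and 1.8 after — 0.5 units closer together.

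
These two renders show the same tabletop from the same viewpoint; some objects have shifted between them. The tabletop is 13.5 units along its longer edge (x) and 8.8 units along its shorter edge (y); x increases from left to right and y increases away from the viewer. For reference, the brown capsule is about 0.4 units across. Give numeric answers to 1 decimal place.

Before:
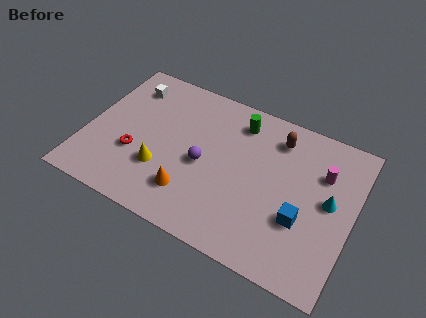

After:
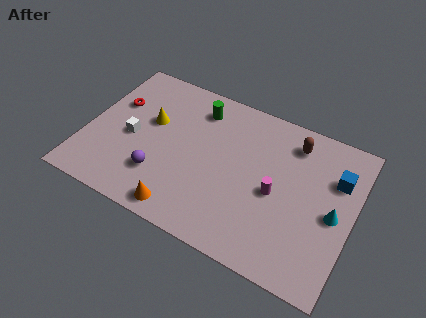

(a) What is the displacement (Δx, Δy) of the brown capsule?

(0.8, 0.1)

From the two frames, the brown capsule sits at roughly (9.4, 7.1) before and (10.2, 7.2) after.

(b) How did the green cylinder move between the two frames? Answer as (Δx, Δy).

(-2.1, -0.1)

The green cylinder was at about (7.4, 7.2) and moved to about (5.3, 7.1).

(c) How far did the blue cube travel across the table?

3.3

From (11.1, 3.1) to (12.5, 6.1), the blue cube covered √(1.4² + 3.0²) ≈ 3.3 units.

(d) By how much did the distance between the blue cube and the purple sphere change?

+4.1

Before: roughly 5.2 units apart; after: 9.3. That's 4.1 units further apart.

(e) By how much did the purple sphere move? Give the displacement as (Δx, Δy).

(-2.0, -1.6)

The purple sphere started near (6.0, 4.0) and ended near (4.0, 2.4).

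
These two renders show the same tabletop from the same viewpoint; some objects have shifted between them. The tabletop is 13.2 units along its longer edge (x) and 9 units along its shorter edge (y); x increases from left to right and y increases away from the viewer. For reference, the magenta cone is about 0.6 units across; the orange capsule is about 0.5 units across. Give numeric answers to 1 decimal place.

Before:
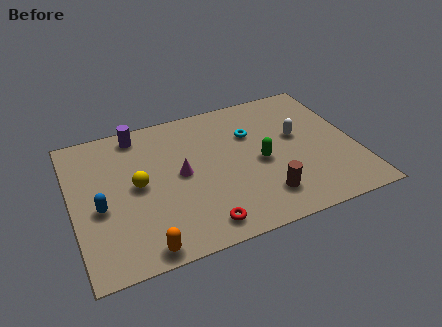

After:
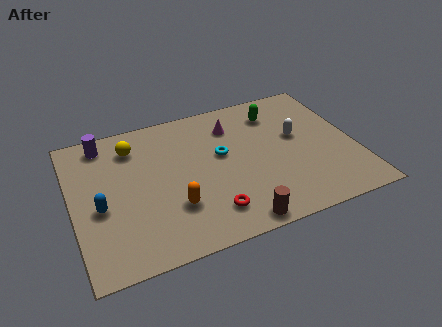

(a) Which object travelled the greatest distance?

the magenta cone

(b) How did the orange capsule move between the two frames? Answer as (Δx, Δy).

(1.6, 1.9)

The orange capsule was at about (2.9, 0.8) and moved to about (4.5, 2.7).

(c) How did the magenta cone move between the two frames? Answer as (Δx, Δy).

(2.7, 2.3)

The magenta cone started near (5.0, 4.6) and ended near (7.7, 6.9).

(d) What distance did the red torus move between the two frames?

0.8

The red torus moved from about (5.6, 1.2) to (6.1, 1.8), a distance of √(0.5² + 0.6²) ≈ 0.8.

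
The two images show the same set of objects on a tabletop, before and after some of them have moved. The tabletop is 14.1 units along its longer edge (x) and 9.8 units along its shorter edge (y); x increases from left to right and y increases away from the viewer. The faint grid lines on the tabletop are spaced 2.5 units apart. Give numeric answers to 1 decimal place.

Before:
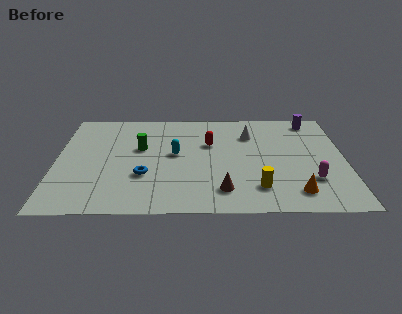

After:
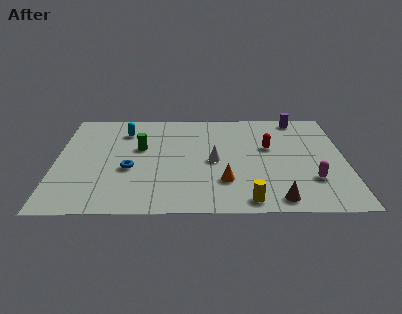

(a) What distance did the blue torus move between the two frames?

0.9

The blue torus was near (4.3, 3.3) before and (3.6, 3.9) after, so it travelled √(0.7² + 0.6²) ≈ 0.9 units.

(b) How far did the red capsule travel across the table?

2.9

The red capsule was near (7.5, 6.3) before and (10.4, 5.9) after, so it travelled √(2.9² + 0.4²) ≈ 2.9 units.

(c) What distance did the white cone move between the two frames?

3.2

The white cone was near (9.5, 7.2) before and (7.7, 4.6) after, so it travelled √(1.8² + 2.6²) ≈ 3.2 units.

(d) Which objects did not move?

the green cylinder and the magenta capsule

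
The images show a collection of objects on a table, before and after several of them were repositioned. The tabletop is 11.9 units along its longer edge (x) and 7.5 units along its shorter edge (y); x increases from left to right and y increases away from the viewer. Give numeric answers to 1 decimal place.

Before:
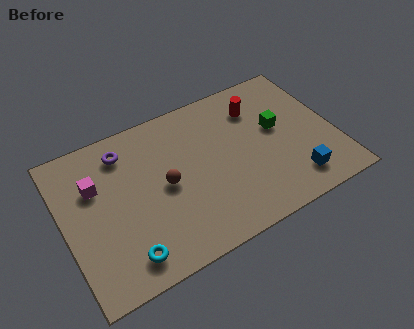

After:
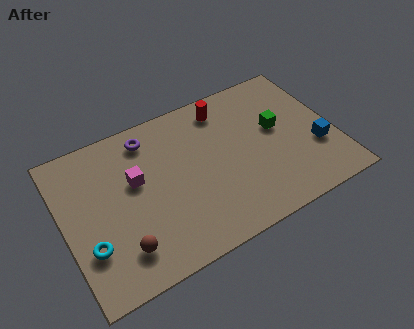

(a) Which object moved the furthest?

the brown sphere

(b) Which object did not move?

the green cube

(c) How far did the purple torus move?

1.1

The purple torus was near (2.9, 6.1) before and (4.0, 6.3) after, so it travelled √(1.1² + 0.2²) ≈ 1.1 units.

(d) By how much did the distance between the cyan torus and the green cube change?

+1.0

The distance was about 7.8 in the first image and 8.8 in the second, so they moved 1.0 units further apart.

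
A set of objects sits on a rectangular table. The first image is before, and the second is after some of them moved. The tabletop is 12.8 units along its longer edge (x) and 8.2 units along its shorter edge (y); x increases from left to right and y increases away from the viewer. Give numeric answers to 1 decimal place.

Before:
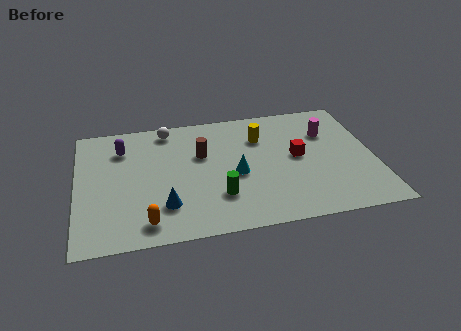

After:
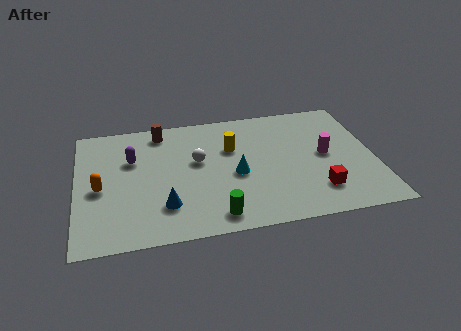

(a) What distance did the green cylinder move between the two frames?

1.2

The green cylinder moved from about (6.0, 2.3) to (5.8, 1.1), a distance of √(0.2² + 1.2²) ≈ 1.2.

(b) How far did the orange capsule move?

3.1

The orange capsule was near (2.9, 1.2) before and (1.0, 3.7) after, so it travelled √(1.9² + 2.5²) ≈ 3.1 units.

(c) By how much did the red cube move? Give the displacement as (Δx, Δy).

(0.7, -2.4)

From the two frames, the red cube sits at roughly (9.5, 4.3) before and (10.2, 1.9) after.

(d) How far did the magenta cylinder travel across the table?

1.5

From (10.9, 5.7) to (10.7, 4.2), the magenta cylinder covered √(0.2² + 1.5²) ≈ 1.5 units.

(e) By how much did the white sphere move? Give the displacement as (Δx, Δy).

(1.2, -2.4)

The white sphere was at about (4.0, 7.2) and moved to about (5.2, 4.8).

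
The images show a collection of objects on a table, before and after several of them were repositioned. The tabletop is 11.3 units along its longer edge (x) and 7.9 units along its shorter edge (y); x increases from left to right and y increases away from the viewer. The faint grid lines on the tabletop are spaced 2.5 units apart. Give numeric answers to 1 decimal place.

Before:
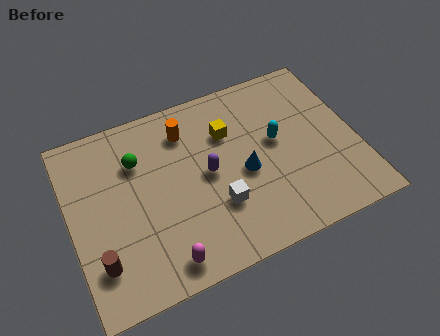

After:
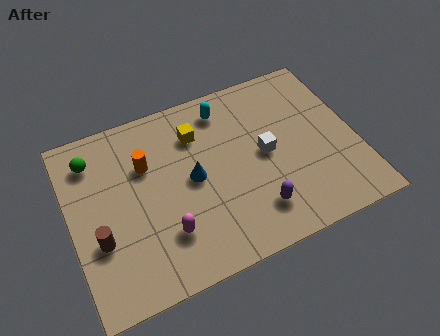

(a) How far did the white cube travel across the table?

2.6

The white cube moved from about (5.6, 2.5) to (7.7, 4.0), a distance of √(2.1² + 1.5²) ≈ 2.6.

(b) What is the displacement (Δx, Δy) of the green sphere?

(-1.7, 0.7)

The green sphere started near (2.8, 5.6) and ended near (1.1, 6.3).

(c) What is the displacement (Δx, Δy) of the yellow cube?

(-1.2, 0.4)

The yellow cube was at about (6.4, 5.5) and moved to about (5.2, 5.9).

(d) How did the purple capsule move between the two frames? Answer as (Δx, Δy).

(1.6, -2.3)

From the two frames, the purple capsule sits at roughly (5.4, 4.0) before and (7.0, 1.7) after.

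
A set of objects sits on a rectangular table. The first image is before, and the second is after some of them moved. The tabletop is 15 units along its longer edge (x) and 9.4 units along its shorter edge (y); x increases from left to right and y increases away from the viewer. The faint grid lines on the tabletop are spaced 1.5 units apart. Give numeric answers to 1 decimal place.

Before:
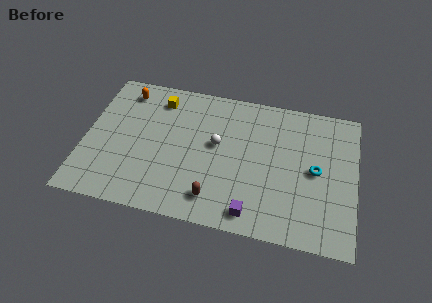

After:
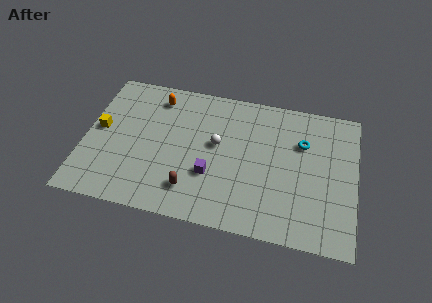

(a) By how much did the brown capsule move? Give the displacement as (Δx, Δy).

(-1.3, 0.3)

The brown capsule was at about (7.4, 1.7) and moved to about (6.1, 2.0).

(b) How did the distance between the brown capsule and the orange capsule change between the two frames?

-2.0

Before: roughly 8.2 units apart; after: 6.2. That's 2.0 units closer together.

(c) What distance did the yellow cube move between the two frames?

4.1

The yellow cube moved from about (3.9, 7.7) to (0.8, 5.0), a distance of √(3.1² + 2.7²) ≈ 4.1.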